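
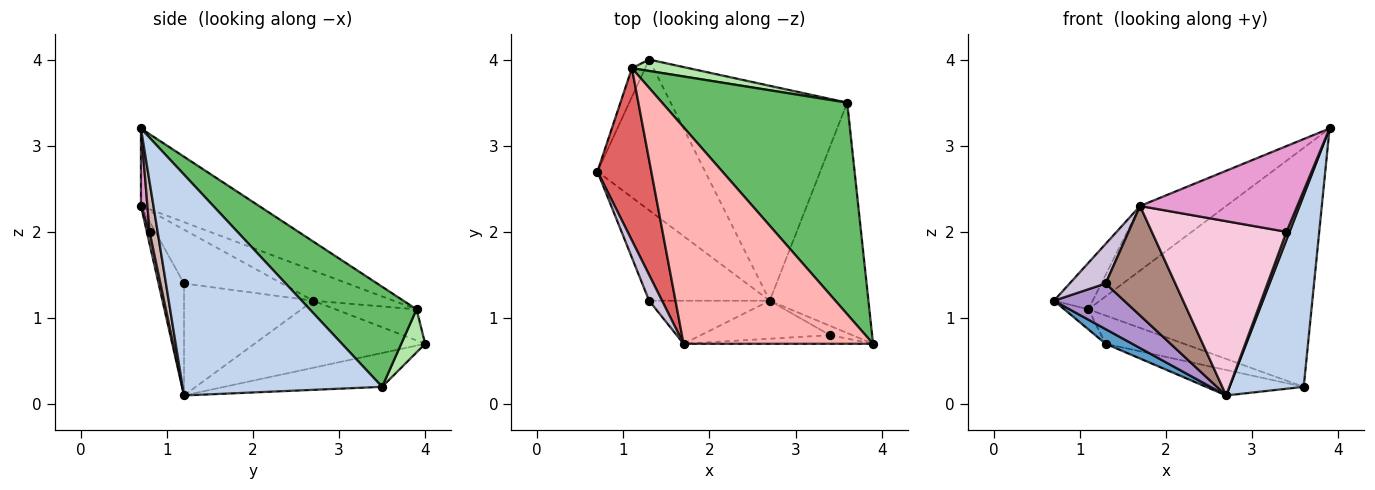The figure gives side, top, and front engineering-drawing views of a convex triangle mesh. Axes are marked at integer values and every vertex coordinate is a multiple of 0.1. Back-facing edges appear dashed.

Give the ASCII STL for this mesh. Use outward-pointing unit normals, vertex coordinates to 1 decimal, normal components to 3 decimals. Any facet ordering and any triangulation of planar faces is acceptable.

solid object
 facet normal -0.527 -0.082 -0.846
  outer loop
   vertex 2.7 1.2 0.1
   vertex 0.7 2.7 1.2
   vertex 1.3 4.0 0.7
  endloop
 endfacet
 facet normal 0.864 -0.321 -0.386
  outer loop
   vertex 3.6 3.5 0.2
   vertex 3.9 0.7 3.2
   vertex 2.7 1.2 0.1
  endloop
 endfacet
 facet normal -0.187 0.116 -0.976
  outer loop
   vertex 3.6 3.5 0.2
   vertex 2.7 1.2 0.1
   vertex 1.3 4.0 0.7
  endloop
 endfacet
 facet normal -0.887 0.264 -0.378
  outer loop
   vertex 1.1 3.9 1.1
   vertex 1.3 4.0 0.7
   vertex 0.7 2.7 1.2
  endloop
 endfacet
 facet normal 0.337 0.705 0.624
  outer loop
   vertex 1.1 3.9 1.1
   vertex 3.9 0.7 3.2
   vertex 3.6 3.5 0.2
  endloop
 endfacet
 facet normal 0.272 0.893 0.359
  outer loop
   vertex 1.1 3.9 1.1
   vertex 3.6 3.5 0.2
   vertex 1.3 4.0 0.7
  endloop
 endfacet
 facet normal -0.476 0.229 0.849
  outer loop
   vertex 1.7 0.7 2.3
   vertex 1.1 3.9 1.1
   vertex 0.7 2.7 1.2
  endloop
 endfacet
 facet normal -0.365 0.266 0.892
  outer loop
   vertex 1.7 0.7 2.3
   vertex 3.9 0.7 3.2
   vertex 1.1 3.9 1.1
  endloop
 endfacet
 facet normal -0.638 -0.347 -0.687
  outer loop
   vertex 1.3 1.2 1.4
   vertex 0.7 2.7 1.2
   vertex 2.7 1.2 0.1
  endloop
 endfacet
 facet normal -0.916 -0.337 0.220
  outer loop
   vertex 1.3 1.2 1.4
   vertex 1.7 0.7 2.3
   vertex 0.7 2.7 1.2
  endloop
 endfacet
 facet normal -0.322 -0.881 -0.347
  outer loop
   vertex 1.3 1.2 1.4
   vertex 2.7 1.2 0.1
   vertex 1.7 0.7 2.3
  endloop
 endfacet
 facet normal 0.862 -0.327 -0.387
  outer loop
   vertex 3.4 0.8 2.0
   vertex 2.7 1.2 0.1
   vertex 3.9 0.7 3.2
  endloop
 endfacet
 facet normal 0.041 -0.994 -0.100
  outer loop
   vertex 3.4 0.8 2.0
   vertex 3.9 0.7 3.2
   vertex 1.7 0.7 2.3
  endloop
 endfacet
 facet normal 0.020 -0.977 -0.213
  outer loop
   vertex 3.4 0.8 2.0
   vertex 1.7 0.7 2.3
   vertex 2.7 1.2 0.1
  endloop
 endfacet
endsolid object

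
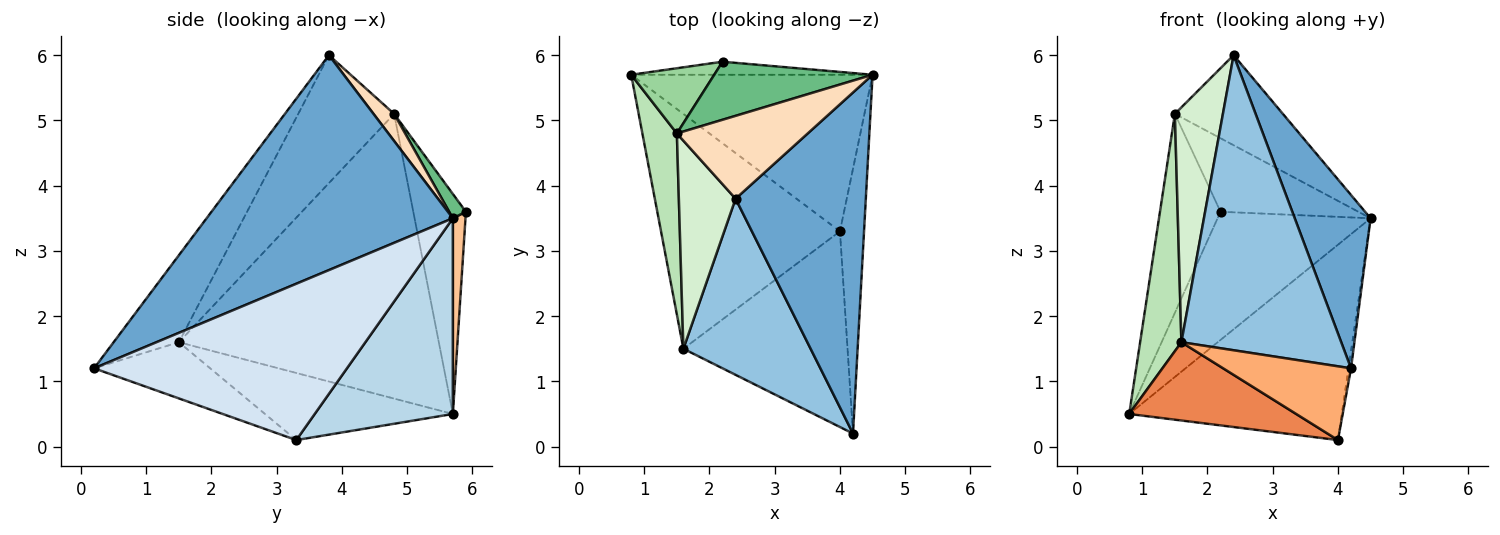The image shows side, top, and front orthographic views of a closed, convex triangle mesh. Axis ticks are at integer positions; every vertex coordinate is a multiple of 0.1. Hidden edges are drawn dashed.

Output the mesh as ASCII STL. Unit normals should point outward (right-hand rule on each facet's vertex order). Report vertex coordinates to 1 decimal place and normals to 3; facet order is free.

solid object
 facet normal 0.827 -0.255 0.501
  outer loop
   vertex 2.4 3.8 6.0
   vertex 4.2 0.2 1.2
   vertex 4.5 5.7 3.5
  endloop
 endfacet
 facet normal -0.331 -0.810 0.484
  outer loop
   vertex 1.6 1.5 1.6
   vertex 4.2 0.2 1.2
   vertex 2.4 3.8 6.0
  endloop
 endfacet
 facet normal 0.452 0.696 -0.558
  outer loop
   vertex 4.0 3.3 0.1
   vertex 0.8 5.7 0.5
   vertex 4.5 5.7 3.5
  endloop
 endfacet
 facet normal 0.988 0.010 -0.152
  outer loop
   vertex 4.0 3.3 0.1
   vertex 4.5 5.7 3.5
   vertex 4.2 0.2 1.2
  endloop
 endfacet
 facet normal -0.335 -0.298 -0.894
  outer loop
   vertex 4.0 3.3 0.1
   vertex 1.6 1.5 1.6
   vertex 0.8 5.7 0.5
  endloop
 endfacet
 facet normal -0.305 -0.336 -0.891
  outer loop
   vertex 4.0 3.3 0.1
   vertex 4.2 0.2 1.2
   vertex 1.6 1.5 1.6
  endloop
 endfacet
 facet normal 0.082 0.992 -0.101
  outer loop
   vertex 2.2 5.9 3.6
   vertex 4.5 5.7 3.5
   vertex 0.8 5.7 0.5
  endloop
 endfacet
 facet normal 0.139 0.729 0.671
  outer loop
   vertex 1.5 4.8 5.1
   vertex 2.4 3.8 6.0
   vertex 4.5 5.7 3.5
  endloop
 endfacet
 facet normal 0.095 0.781 0.617
  outer loop
   vertex 1.5 4.8 5.1
   vertex 4.5 5.7 3.5
   vertex 2.2 5.9 3.6
  endloop
 endfacet
 facet normal -0.637 0.733 0.240
  outer loop
   vertex 1.5 4.8 5.1
   vertex 2.2 5.9 3.6
   vertex 0.8 5.7 0.5
  endloop
 endfacet
 facet normal -0.981 -0.156 0.119
  outer loop
   vertex 1.5 4.8 5.1
   vertex 0.8 5.7 0.5
   vertex 1.6 1.5 1.6
  endloop
 endfacet
 facet normal -0.831 -0.416 0.369
  outer loop
   vertex 1.5 4.8 5.1
   vertex 1.6 1.5 1.6
   vertex 2.4 3.8 6.0
  endloop
 endfacet
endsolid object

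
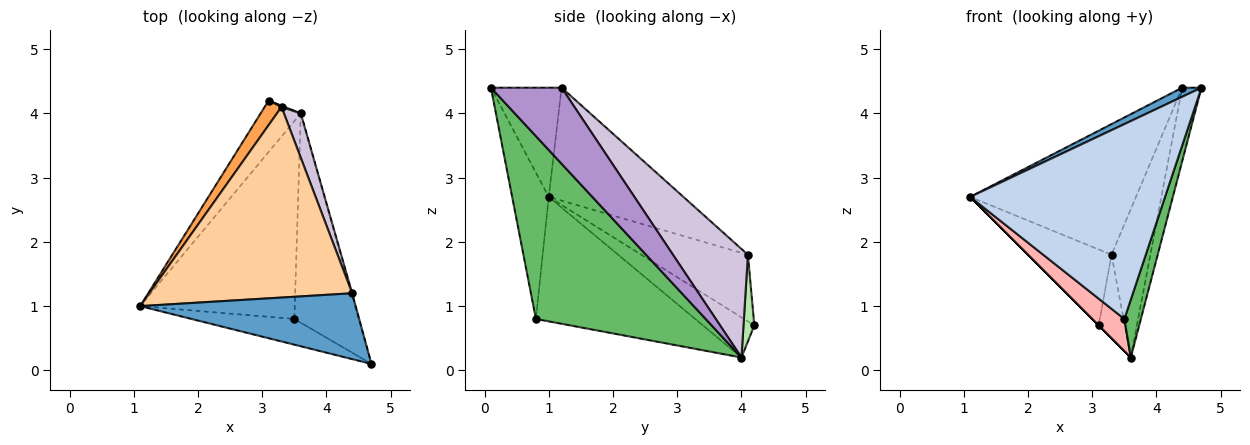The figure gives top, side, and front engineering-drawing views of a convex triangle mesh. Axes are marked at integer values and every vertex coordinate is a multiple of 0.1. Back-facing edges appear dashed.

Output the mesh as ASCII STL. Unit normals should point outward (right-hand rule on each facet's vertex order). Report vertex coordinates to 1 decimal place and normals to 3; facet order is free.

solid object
 facet normal -0.449 -0.122 0.885
  outer loop
   vertex 4.4 1.2 4.4
   vertex 1.1 1.0 2.7
   vertex 4.7 0.1 4.4
  endloop
 endfacet
 facet normal -0.183 -0.975 -0.129
  outer loop
   vertex 3.5 0.8 0.8
   vertex 4.7 0.1 4.4
   vertex 1.1 1.0 2.7
  endloop
 endfacet
 facet normal -0.772 0.605 0.195
  outer loop
   vertex 3.3 4.1 1.8
   vertex 3.1 4.2 0.7
   vertex 1.1 1.0 2.7
  endloop
 endfacet
 facet normal -0.417 0.514 0.750
  outer loop
   vertex 3.3 4.1 1.8
   vertex 1.1 1.0 2.7
   vertex 4.4 1.2 4.4
  endloop
 endfacet
 facet normal 0.939 -0.091 -0.331
  outer loop
   vertex 3.6 4.0 0.2
   vertex 4.7 0.1 4.4
   vertex 3.5 0.8 0.8
  endloop
 endfacet
 facet normal 0.384 0.923 0.014
  outer loop
   vertex 3.6 4.0 0.2
   vertex 3.1 4.2 0.7
   vertex 3.3 4.1 1.8
  endloop
 endfacet
 facet normal -0.707 0.000 -0.707
  outer loop
   vertex 3.6 4.0 0.2
   vertex 1.1 1.0 2.7
   vertex 3.1 4.2 0.7
  endloop
 endfacet
 facet normal -0.622 -0.125 -0.773
  outer loop
   vertex 3.6 4.0 0.2
   vertex 3.5 0.8 0.8
   vertex 1.1 1.0 2.7
  endloop
 endfacet
 facet normal 0.965 0.263 -0.008
  outer loop
   vertex 3.6 4.0 0.2
   vertex 4.4 1.2 4.4
   vertex 4.7 0.1 4.4
  endloop
 endfacet
 facet normal 0.880 0.456 0.136
  outer loop
   vertex 3.6 4.0 0.2
   vertex 3.3 4.1 1.8
   vertex 4.4 1.2 4.4
  endloop
 endfacet
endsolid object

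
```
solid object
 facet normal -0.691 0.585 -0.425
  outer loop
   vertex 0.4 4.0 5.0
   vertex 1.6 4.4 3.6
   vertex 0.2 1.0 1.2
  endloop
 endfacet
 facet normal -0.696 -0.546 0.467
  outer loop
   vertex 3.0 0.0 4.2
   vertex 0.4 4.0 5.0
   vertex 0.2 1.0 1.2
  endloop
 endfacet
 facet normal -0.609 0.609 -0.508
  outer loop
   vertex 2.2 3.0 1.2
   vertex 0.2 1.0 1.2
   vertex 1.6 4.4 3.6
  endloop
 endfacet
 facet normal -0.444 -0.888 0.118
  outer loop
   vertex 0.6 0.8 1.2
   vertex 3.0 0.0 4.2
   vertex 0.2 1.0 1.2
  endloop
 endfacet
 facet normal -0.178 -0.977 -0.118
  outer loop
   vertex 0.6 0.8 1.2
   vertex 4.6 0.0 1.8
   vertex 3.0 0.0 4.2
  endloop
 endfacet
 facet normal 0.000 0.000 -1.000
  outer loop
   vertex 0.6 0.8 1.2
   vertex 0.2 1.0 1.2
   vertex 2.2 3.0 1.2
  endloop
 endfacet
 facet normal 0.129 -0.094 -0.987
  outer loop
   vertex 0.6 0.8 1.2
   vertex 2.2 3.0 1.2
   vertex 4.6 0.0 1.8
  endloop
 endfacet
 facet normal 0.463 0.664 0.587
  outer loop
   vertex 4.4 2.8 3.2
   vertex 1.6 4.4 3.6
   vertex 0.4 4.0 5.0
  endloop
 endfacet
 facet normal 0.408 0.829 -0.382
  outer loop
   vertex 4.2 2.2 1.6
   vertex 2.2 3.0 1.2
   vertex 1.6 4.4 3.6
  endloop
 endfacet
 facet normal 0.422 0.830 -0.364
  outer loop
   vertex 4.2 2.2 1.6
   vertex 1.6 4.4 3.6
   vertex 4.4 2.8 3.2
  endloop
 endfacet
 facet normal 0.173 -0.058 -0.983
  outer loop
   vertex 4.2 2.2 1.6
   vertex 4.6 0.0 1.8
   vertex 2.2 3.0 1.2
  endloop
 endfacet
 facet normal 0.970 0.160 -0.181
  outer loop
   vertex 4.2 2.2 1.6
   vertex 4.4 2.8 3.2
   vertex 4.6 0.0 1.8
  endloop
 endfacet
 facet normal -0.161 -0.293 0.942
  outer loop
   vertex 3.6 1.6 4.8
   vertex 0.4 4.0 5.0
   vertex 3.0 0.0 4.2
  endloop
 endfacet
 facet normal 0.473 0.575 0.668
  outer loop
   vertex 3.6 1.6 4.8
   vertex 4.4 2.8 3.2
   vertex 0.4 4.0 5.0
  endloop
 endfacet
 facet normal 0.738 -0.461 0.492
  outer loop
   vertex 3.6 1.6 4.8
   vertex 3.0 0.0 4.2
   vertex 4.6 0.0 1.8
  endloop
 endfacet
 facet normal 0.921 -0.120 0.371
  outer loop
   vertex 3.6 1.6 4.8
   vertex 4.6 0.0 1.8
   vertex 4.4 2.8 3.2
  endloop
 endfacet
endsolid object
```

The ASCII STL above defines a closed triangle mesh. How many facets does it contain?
16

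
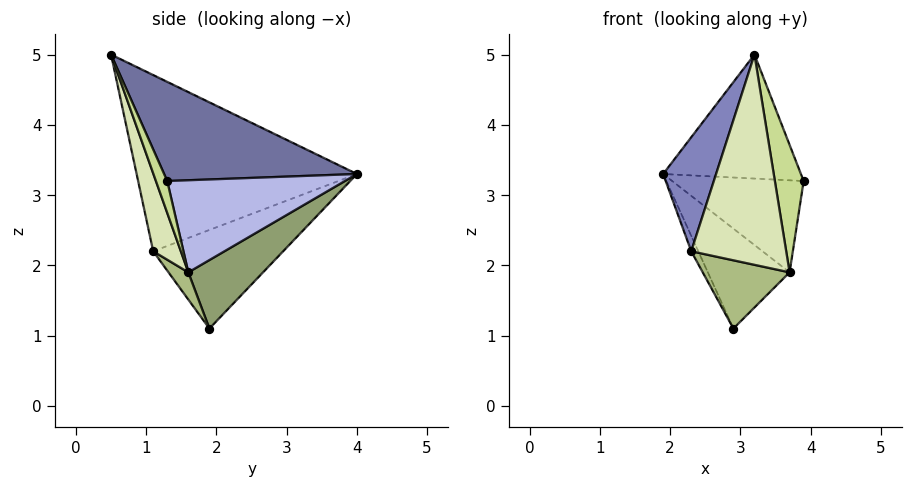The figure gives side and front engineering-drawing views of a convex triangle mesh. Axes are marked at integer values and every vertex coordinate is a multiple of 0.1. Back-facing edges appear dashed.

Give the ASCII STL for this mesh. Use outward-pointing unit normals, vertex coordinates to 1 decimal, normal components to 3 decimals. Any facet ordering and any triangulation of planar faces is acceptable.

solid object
 facet normal 0.705 0.504 0.498
  outer loop
   vertex 3.2 0.5 5.0
   vertex 3.9 1.3 3.2
   vertex 1.9 4.0 3.3
  endloop
 endfacet
 facet normal -0.940 -0.226 0.254
  outer loop
   vertex 2.3 1.1 2.2
   vertex 3.2 0.5 5.0
   vertex 1.9 4.0 3.3
  endloop
 endfacet
 facet normal -0.891 0.048 -0.451
  outer loop
   vertex 2.3 1.1 2.2
   vertex 1.9 4.0 3.3
   vertex 2.9 1.9 1.1
  endloop
 endfacet
 facet normal 0.804 0.595 0.014
  outer loop
   vertex 3.7 1.6 1.9
   vertex 1.9 4.0 3.3
   vertex 3.9 1.3 3.2
  endloop
 endfacet
 facet normal 0.627 0.686 -0.370
  outer loop
   vertex 3.7 1.6 1.9
   vertex 2.9 1.9 1.1
   vertex 1.9 4.0 3.3
  endloop
 endfacet
 facet normal 0.192 -0.841 -0.507
  outer loop
   vertex 3.7 1.6 1.9
   vertex 2.3 1.1 2.2
   vertex 2.9 1.9 1.1
  endloop
 endfacet
 facet normal 0.354 -0.898 -0.262
  outer loop
   vertex 3.7 1.6 1.9
   vertex 3.9 1.3 3.2
   vertex 3.2 0.5 5.0
  endloop
 endfacet
 facet normal 0.268 -0.921 -0.283
  outer loop
   vertex 3.7 1.6 1.9
   vertex 3.2 0.5 5.0
   vertex 2.3 1.1 2.2
  endloop
 endfacet
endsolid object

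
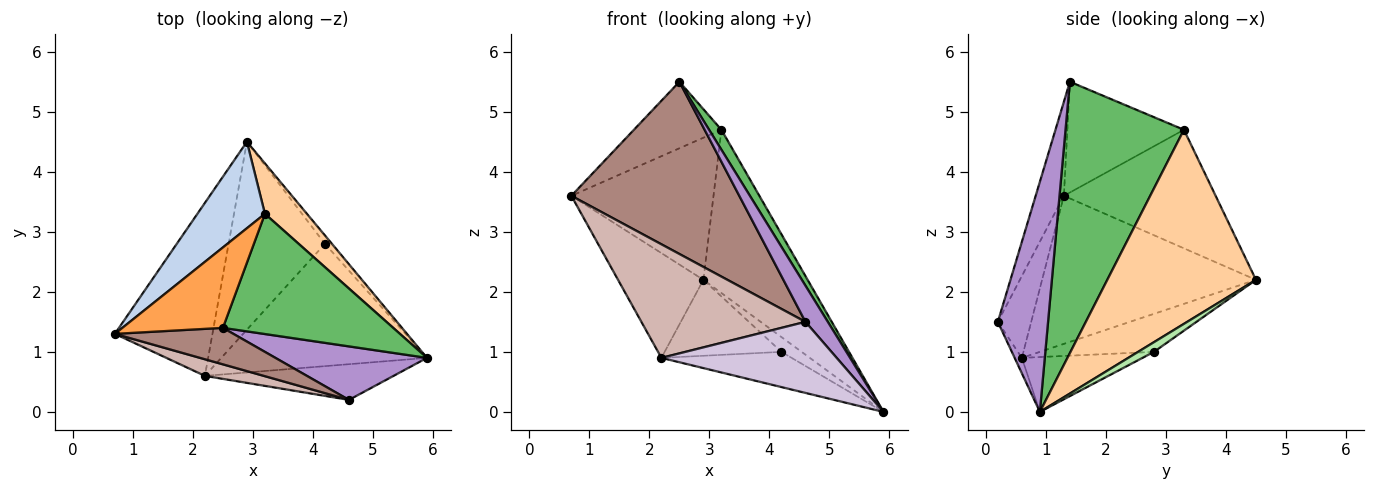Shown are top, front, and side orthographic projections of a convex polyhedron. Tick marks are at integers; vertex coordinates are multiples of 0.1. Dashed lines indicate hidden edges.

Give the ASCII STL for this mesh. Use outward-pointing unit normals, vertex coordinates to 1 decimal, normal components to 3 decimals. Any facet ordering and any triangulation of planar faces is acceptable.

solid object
 facet normal -0.792 0.316 -0.522
  outer loop
   vertex 2.2 0.6 0.9
   vertex 0.7 1.3 3.6
   vertex 2.9 4.5 2.2
  endloop
 endfacet
 facet normal -0.674 0.631 0.384
  outer loop
   vertex 3.2 3.3 4.7
   vertex 2.9 4.5 2.2
   vertex 0.7 1.3 3.6
  endloop
 endfacet
 facet normal -0.647 0.486 0.588
  outer loop
   vertex 3.2 3.3 4.7
   vertex 0.7 1.3 3.6
   vertex 2.5 1.4 5.5
  endloop
 endfacet
 facet normal 0.806 0.565 0.175
  outer loop
   vertex 3.2 3.3 4.7
   vertex 5.9 0.9 0.0
   vertex 2.9 4.5 2.2
  endloop
 endfacet
 facet normal 0.844 -0.088 0.530
  outer loop
   vertex 3.2 3.3 4.7
   vertex 2.5 1.4 5.5
   vertex 5.9 0.9 0.0
  endloop
 endfacet
 facet normal 0.563 0.719 -0.408
  outer loop
   vertex 4.2 2.8 1.0
   vertex 2.9 4.5 2.2
   vertex 5.9 0.9 0.0
  endloop
 endfacet
 facet normal -0.248 0.268 -0.931
  outer loop
   vertex 4.2 2.8 1.0
   vertex 5.9 0.9 0.0
   vertex 2.2 0.6 0.9
  endloop
 endfacet
 facet normal -0.344 0.352 -0.871
  outer loop
   vertex 4.2 2.8 1.0
   vertex 2.2 0.6 0.9
   vertex 2.9 4.5 2.2
  endloop
 endfacet
 facet normal 0.783 -0.349 0.516
  outer loop
   vertex 4.6 0.2 1.5
   vertex 5.9 0.9 0.0
   vertex 2.5 1.4 5.5
  endloop
 endfacet
 facet normal -0.037 -0.893 -0.449
  outer loop
   vertex 4.6 0.2 1.5
   vertex 2.2 0.6 0.9
   vertex 5.9 0.9 0.0
  endloop
 endfacet
 facet normal -0.162 -0.965 0.204
  outer loop
   vertex 4.6 0.2 1.5
   vertex 2.5 1.4 5.5
   vertex 0.7 1.3 3.6
  endloop
 endfacet
 facet normal -0.197 -0.970 0.142
  outer loop
   vertex 4.6 0.2 1.5
   vertex 0.7 1.3 3.6
   vertex 2.2 0.6 0.9
  endloop
 endfacet
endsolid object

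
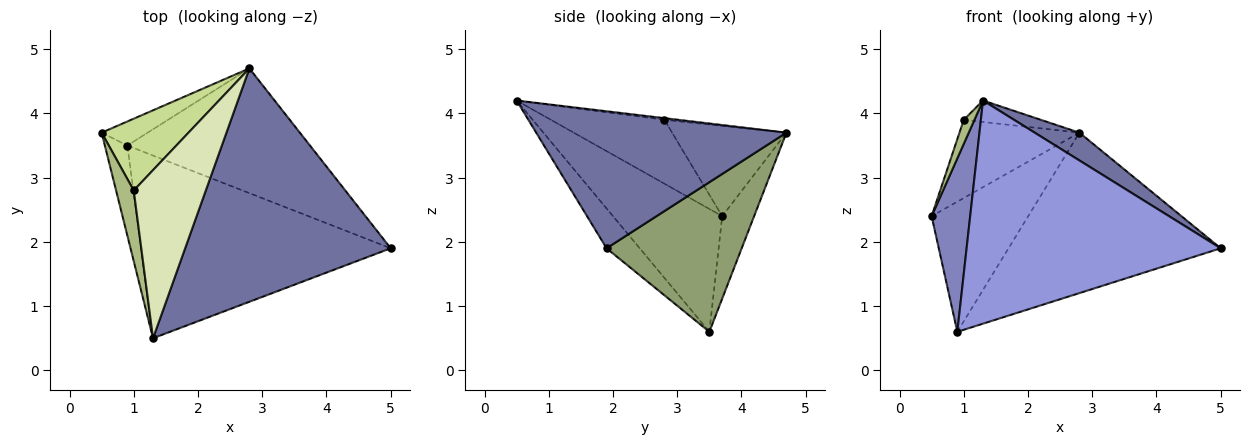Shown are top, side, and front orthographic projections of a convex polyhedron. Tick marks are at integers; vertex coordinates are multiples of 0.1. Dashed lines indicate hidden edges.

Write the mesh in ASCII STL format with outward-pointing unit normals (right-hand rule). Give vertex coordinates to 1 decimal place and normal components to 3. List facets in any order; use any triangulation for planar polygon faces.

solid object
 facet normal 0.552 -0.099 0.828
  outer loop
   vertex 2.8 4.7 3.7
   vertex 1.3 0.5 4.2
   vertex 5.0 1.9 1.9
  endloop
 endfacet
 facet normal -0.929 -0.328 -0.170
  outer loop
   vertex 0.9 3.5 0.6
   vertex 1.3 0.5 4.2
   vertex 0.5 3.7 2.4
  endloop
 endfacet
 facet normal -0.101 -0.770 -0.630
  outer loop
   vertex 0.9 3.5 0.6
   vertex 5.0 1.9 1.9
   vertex 1.3 0.5 4.2
  endloop
 endfacet
 facet normal -0.309 0.935 -0.173
  outer loop
   vertex 0.9 3.5 0.6
   vertex 0.5 3.7 2.4
   vertex 2.8 4.7 3.7
  endloop
 endfacet
 facet normal 0.449 0.705 -0.548
  outer loop
   vertex 0.9 3.5 0.6
   vertex 2.8 4.7 3.7
   vertex 5.0 1.9 1.9
  endloop
 endfacet
 facet normal -0.960 -0.091 0.266
  outer loop
   vertex 1.0 2.8 3.9
   vertex 0.5 3.7 2.4
   vertex 1.3 0.5 4.2
  endloop
 endfacet
 facet normal -0.575 0.603 0.553
  outer loop
   vertex 1.0 2.8 3.9
   vertex 2.8 4.7 3.7
   vertex 0.5 3.7 2.4
  endloop
 endfacet
 facet normal -0.023 0.126 0.992
  outer loop
   vertex 1.0 2.8 3.9
   vertex 1.3 0.5 4.2
   vertex 2.8 4.7 3.7
  endloop
 endfacet
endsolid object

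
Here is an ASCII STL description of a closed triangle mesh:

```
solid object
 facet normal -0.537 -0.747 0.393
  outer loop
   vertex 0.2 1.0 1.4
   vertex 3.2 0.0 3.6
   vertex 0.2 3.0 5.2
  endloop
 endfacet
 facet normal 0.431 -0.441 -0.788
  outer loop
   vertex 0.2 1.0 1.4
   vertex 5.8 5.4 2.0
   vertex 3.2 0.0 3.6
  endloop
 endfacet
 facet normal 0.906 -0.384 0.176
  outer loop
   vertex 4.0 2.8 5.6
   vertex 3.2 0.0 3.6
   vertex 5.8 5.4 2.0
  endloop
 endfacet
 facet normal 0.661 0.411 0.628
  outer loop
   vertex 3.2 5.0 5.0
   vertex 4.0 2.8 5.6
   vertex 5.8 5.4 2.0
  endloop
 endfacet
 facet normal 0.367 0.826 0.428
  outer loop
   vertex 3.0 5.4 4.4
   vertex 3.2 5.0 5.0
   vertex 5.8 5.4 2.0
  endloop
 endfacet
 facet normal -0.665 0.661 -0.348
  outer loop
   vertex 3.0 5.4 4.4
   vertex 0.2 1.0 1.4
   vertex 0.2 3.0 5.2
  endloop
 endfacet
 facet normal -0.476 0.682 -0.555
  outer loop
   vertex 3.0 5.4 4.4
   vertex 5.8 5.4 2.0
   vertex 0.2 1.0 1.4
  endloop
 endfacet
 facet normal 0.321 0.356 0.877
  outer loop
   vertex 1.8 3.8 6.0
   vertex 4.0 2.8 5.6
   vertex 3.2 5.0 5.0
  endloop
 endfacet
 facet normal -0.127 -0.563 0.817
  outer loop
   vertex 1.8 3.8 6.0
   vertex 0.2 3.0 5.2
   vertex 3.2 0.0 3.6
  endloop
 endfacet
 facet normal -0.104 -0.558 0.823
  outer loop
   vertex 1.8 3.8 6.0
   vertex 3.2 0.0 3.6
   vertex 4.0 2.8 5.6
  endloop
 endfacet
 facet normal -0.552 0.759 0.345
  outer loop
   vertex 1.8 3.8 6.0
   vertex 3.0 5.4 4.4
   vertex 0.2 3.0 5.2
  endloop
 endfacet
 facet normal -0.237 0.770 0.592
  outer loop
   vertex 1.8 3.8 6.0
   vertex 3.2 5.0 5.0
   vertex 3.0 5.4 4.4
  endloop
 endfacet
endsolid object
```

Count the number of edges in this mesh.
18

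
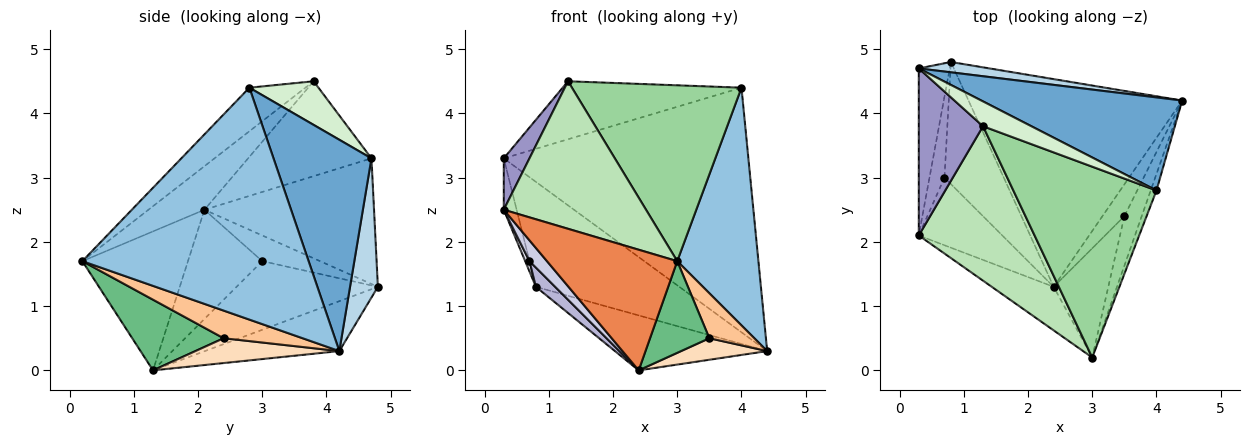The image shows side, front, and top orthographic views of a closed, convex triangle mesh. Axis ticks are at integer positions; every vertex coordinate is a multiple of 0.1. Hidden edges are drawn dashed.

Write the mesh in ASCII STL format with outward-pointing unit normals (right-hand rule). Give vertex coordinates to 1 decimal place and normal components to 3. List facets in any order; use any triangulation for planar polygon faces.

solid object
 facet normal 0.350 0.875 0.333
  outer loop
   vertex 4.0 2.8 4.4
   vertex 4.4 4.2 0.3
   vertex 0.3 4.7 3.3
  endloop
 endfacet
 facet normal 0.941 -0.338 -0.023
  outer loop
   vertex 4.0 2.8 4.4
   vertex 3.0 0.2 1.7
   vertex 4.4 4.2 0.3
  endloop
 endfacet
 facet normal 0.190 0.977 0.096
  outer loop
   vertex 0.8 4.8 1.3
   vertex 0.3 4.7 3.3
   vertex 4.4 4.2 0.3
  endloop
 endfacet
 facet normal -0.220 0.250 -0.943
  outer loop
   vertex 0.8 4.8 1.3
   vertex 4.4 4.2 0.3
   vertex 2.4 1.3 0.0
  endloop
 endfacet
 facet normal -0.606 -0.748 -0.270
  outer loop
   vertex 0.3 2.1 2.5
   vertex 2.4 1.3 0.0
   vertex 3.0 0.2 1.7
  endloop
 endfacet
 facet normal -0.968 0.073 -0.238
  outer loop
   vertex 0.3 2.1 2.5
   vertex 0.3 4.7 3.3
   vertex 0.8 4.8 1.3
  endloop
 endfacet
 facet normal 0.763 -0.435 -0.479
  outer loop
   vertex 3.5 2.4 0.5
   vertex 4.4 4.2 0.3
   vertex 3.0 0.2 1.7
  endloop
 endfacet
 facet normal 0.684 -0.409 -0.604
  outer loop
   vertex 3.5 2.4 0.5
   vertex 2.4 1.3 0.0
   vertex 4.4 4.2 0.3
  endloop
 endfacet
 facet normal 0.704 -0.457 -0.544
  outer loop
   vertex 3.5 2.4 0.5
   vertex 3.0 0.2 1.7
   vertex 2.4 1.3 0.0
  endloop
 endfacet
 facet normal -0.218 -0.661 0.718
  outer loop
   vertex 1.3 3.8 4.5
   vertex 3.0 0.2 1.7
   vertex 4.0 2.8 4.4
  endloop
 endfacet
 facet normal -0.262 -0.667 0.698
  outer loop
   vertex 1.3 3.8 4.5
   vertex 0.3 2.1 2.5
   vertex 3.0 0.2 1.7
  endloop
 endfacet
 facet normal 0.335 0.866 0.371
  outer loop
   vertex 1.3 3.8 4.5
   vertex 4.0 2.8 4.4
   vertex 0.3 4.7 3.3
  endloop
 endfacet
 facet normal -0.816 -0.170 0.552
  outer loop
   vertex 1.3 3.8 4.5
   vertex 0.3 4.7 3.3
   vertex 0.3 2.1 2.5
  endloop
 endfacet
 facet normal -0.753 -0.103 -0.650
  outer loop
   vertex 0.7 3.0 1.7
   vertex 0.8 4.8 1.3
   vertex 2.4 1.3 0.0
  endloop
 endfacet
 facet normal -0.781 -0.184 -0.597
  outer loop
   vertex 0.7 3.0 1.7
   vertex 2.4 1.3 0.0
   vertex 0.3 2.1 2.5
  endloop
 endfacet
 facet normal -0.862 -0.064 -0.503
  outer loop
   vertex 0.7 3.0 1.7
   vertex 0.3 2.1 2.5
   vertex 0.8 4.8 1.3
  endloop
 endfacet
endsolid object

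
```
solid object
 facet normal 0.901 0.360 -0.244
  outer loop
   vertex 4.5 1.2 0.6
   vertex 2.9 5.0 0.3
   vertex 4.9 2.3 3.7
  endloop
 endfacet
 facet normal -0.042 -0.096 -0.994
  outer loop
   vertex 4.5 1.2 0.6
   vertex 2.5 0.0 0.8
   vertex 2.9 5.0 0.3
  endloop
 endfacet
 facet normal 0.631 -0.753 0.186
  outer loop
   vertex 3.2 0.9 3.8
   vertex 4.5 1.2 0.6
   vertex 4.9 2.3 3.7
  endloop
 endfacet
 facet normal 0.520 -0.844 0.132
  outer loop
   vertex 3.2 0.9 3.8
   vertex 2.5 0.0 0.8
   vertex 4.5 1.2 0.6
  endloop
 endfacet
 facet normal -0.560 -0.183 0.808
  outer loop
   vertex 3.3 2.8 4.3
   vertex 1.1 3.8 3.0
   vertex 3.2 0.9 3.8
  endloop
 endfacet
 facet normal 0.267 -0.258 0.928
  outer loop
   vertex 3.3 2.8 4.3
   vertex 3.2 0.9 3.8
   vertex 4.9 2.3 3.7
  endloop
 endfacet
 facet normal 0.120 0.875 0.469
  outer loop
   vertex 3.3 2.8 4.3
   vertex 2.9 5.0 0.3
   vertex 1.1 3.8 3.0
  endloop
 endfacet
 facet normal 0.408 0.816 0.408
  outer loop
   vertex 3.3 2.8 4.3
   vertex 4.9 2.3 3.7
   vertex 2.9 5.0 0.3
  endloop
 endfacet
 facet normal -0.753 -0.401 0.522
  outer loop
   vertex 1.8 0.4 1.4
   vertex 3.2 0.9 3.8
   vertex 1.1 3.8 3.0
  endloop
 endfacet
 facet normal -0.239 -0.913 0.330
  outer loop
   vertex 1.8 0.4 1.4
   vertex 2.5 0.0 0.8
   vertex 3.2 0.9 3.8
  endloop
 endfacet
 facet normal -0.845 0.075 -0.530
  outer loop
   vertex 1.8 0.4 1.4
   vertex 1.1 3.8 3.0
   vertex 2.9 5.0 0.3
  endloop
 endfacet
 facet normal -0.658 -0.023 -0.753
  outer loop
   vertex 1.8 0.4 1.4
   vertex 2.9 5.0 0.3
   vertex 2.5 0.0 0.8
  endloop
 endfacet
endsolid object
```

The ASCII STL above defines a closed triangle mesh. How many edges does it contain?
18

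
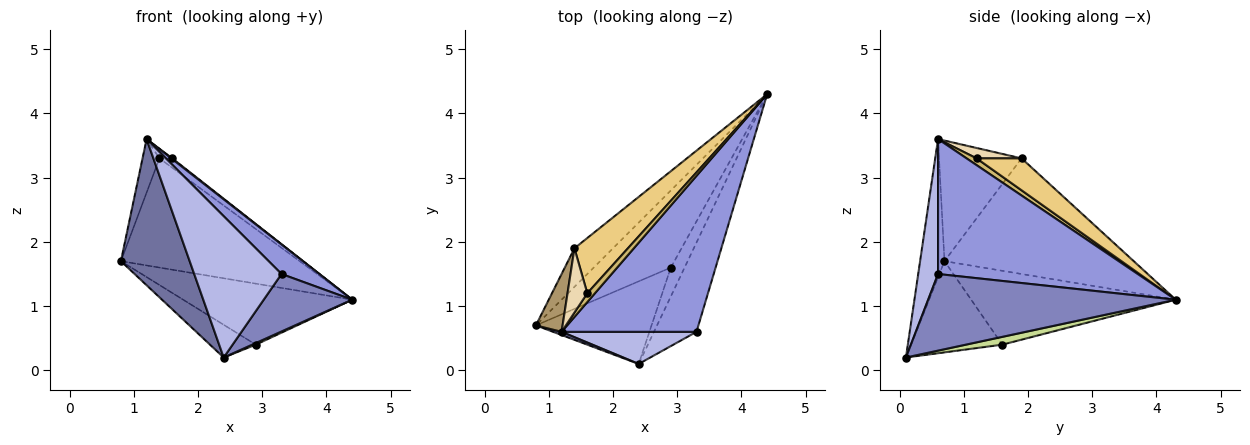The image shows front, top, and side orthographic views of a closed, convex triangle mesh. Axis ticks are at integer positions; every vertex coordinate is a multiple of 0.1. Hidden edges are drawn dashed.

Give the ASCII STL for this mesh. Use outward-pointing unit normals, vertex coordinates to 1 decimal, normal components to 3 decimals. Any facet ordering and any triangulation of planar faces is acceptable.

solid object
 facet normal -0.334 -0.942 0.021
  outer loop
   vertex 1.2 0.6 3.6
   vertex 0.8 0.7 1.7
   vertex 2.4 0.1 0.2
  endloop
 endfacet
 facet normal 0.835 -0.298 -0.463
  outer loop
   vertex 3.3 0.6 1.5
   vertex 2.4 0.1 0.2
   vertex 4.4 4.3 1.1
  endloop
 endfacet
 facet normal 0.701 -0.133 0.701
  outer loop
   vertex 3.3 0.6 1.5
   vertex 4.4 4.3 1.1
   vertex 1.2 0.6 3.6
  endloop
 endfacet
 facet normal 0.216 -0.952 0.216
  outer loop
   vertex 3.3 0.6 1.5
   vertex 1.2 0.6 3.6
   vertex 2.4 0.1 0.2
  endloop
 endfacet
 facet normal -0.601 0.496 -0.627
  outer loop
   vertex 2.9 1.6 0.4
   vertex 0.8 0.7 1.7
   vertex 4.4 4.3 1.1
  endloop
 endfacet
 facet normal -0.591 0.297 -0.750
  outer loop
   vertex 2.9 1.6 0.4
   vertex 2.4 0.1 0.2
   vertex 0.8 0.7 1.7
  endloop
 endfacet
 facet normal 0.492 -0.048 -0.869
  outer loop
   vertex 2.9 1.6 0.4
   vertex 4.4 4.3 1.1
   vertex 2.4 0.1 0.2
  endloop
 endfacet
 facet normal -0.707 0.667 -0.236
  outer loop
   vertex 1.4 1.9 3.3
   vertex 4.4 4.3 1.1
   vertex 0.8 0.7 1.7
  endloop
 endfacet
 facet normal -0.957 0.196 0.212
  outer loop
   vertex 1.4 1.9 3.3
   vertex 0.8 0.7 1.7
   vertex 1.2 0.6 3.6
  endloop
 endfacet
 facet normal 0.662 -0.068 0.747
  outer loop
   vertex 1.6 1.2 3.3
   vertex 1.2 0.6 3.6
   vertex 4.4 4.3 1.1
  endloop
 endfacet
 facet normal 0.507 0.145 0.850
  outer loop
   vertex 1.6 1.2 3.3
   vertex 4.4 4.3 1.1
   vertex 1.4 1.9 3.3
  endloop
 endfacet
 facet normal 0.461 0.132 0.878
  outer loop
   vertex 1.6 1.2 3.3
   vertex 1.4 1.9 3.3
   vertex 1.2 0.6 3.6
  endloop
 endfacet
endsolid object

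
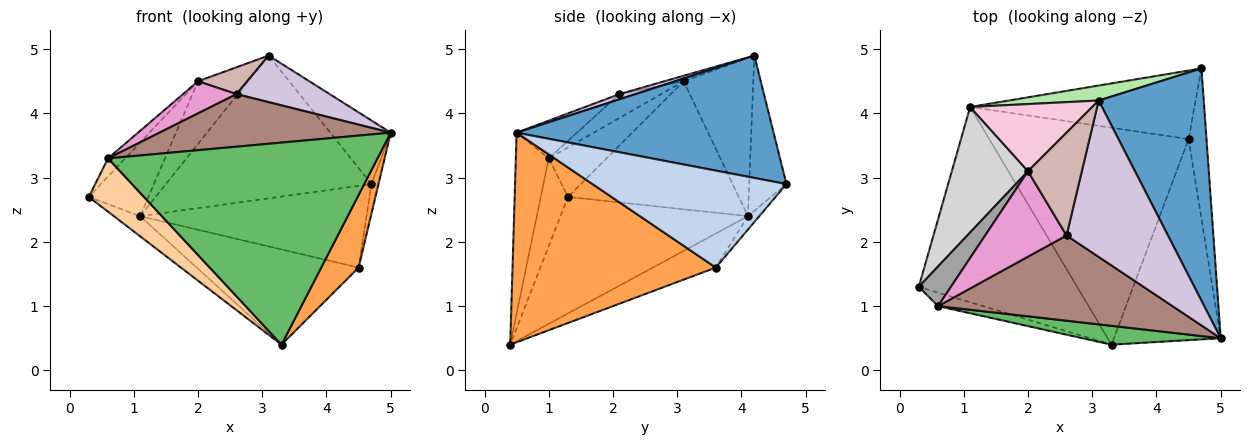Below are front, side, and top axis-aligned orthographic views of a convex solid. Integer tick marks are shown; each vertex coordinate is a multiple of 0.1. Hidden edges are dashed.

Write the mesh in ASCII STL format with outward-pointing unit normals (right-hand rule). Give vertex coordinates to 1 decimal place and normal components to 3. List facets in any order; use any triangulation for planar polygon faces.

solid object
 facet normal 0.747 0.176 0.641
  outer loop
   vertex 3.1 4.2 4.9
   vertex 5.0 0.5 3.7
   vertex 4.7 4.7 2.9
  endloop
 endfacet
 facet normal 0.983 0.036 -0.181
  outer loop
   vertex 4.5 3.6 1.6
   vertex 4.7 4.7 2.9
   vertex 5.0 0.5 3.7
  endloop
 endfacet
 facet normal 0.879 -0.162 -0.448
  outer loop
   vertex 4.5 3.6 1.6
   vertex 5.0 0.5 3.7
   vertex 3.3 0.4 0.4
  endloop
 endfacet
 facet normal -0.432 -0.874 -0.221
  outer loop
   vertex 0.6 1.0 3.3
   vertex 0.3 1.3 2.7
   vertex 3.3 0.4 0.4
  endloop
 endfacet
 facet normal -0.121 -0.988 0.092
  outer loop
   vertex 0.6 1.0 3.3
   vertex 3.3 0.4 0.4
   vertex 5.0 0.5 3.7
  endloop
 endfacet
 facet normal -0.177 0.979 0.103
  outer loop
   vertex 1.1 4.1 2.4
   vertex 3.1 4.2 4.9
   vertex 4.7 4.7 2.9
  endloop
 endfacet
 facet normal -0.038 0.766 -0.642
  outer loop
   vertex 1.1 4.1 2.4
   vertex 4.7 4.7 2.9
   vertex 4.5 3.6 1.6
  endloop
 endfacet
 facet normal -0.591 0.083 -0.803
  outer loop
   vertex 1.1 4.1 2.4
   vertex 3.3 0.4 0.4
   vertex 0.3 1.3 2.7
  endloop
 endfacet
 facet normal -0.154 0.397 -0.905
  outer loop
   vertex 1.1 4.1 2.4
   vertex 4.5 3.6 1.6
   vertex 3.3 0.4 0.4
  endloop
 endfacet
 facet normal 0.049 -0.285 0.957
  outer loop
   vertex 2.6 2.1 4.3
   vertex 5.0 0.5 3.7
   vertex 3.1 4.2 4.9
  endloop
 endfacet
 facet normal -0.136 -0.520 0.843
  outer loop
   vertex 2.6 2.1 4.3
   vertex 0.6 1.0 3.3
   vertex 5.0 0.5 3.7
  endloop
 endfacet
 facet normal -0.098 -0.252 0.963
  outer loop
   vertex 2.0 3.1 4.5
   vertex 2.6 2.1 4.3
   vertex 3.1 4.2 4.9
  endloop
 endfacet
 facet normal -0.265 -0.339 0.903
  outer loop
   vertex 2.0 3.1 4.5
   vertex 0.6 1.0 3.3
   vertex 2.6 2.1 4.3
  endloop
 endfacet
 facet normal -0.688 0.495 0.531
  outer loop
   vertex 2.0 3.1 4.5
   vertex 3.1 4.2 4.9
   vertex 1.1 4.1 2.4
  endloop
 endfacet
 facet normal -0.814 0.241 0.528
  outer loop
   vertex 2.0 3.1 4.5
   vertex 0.3 1.3 2.7
   vertex 0.6 1.0 3.3
  endloop
 endfacet
 facet normal -0.823 0.288 0.490
  outer loop
   vertex 2.0 3.1 4.5
   vertex 1.1 4.1 2.4
   vertex 0.3 1.3 2.7
  endloop
 endfacet
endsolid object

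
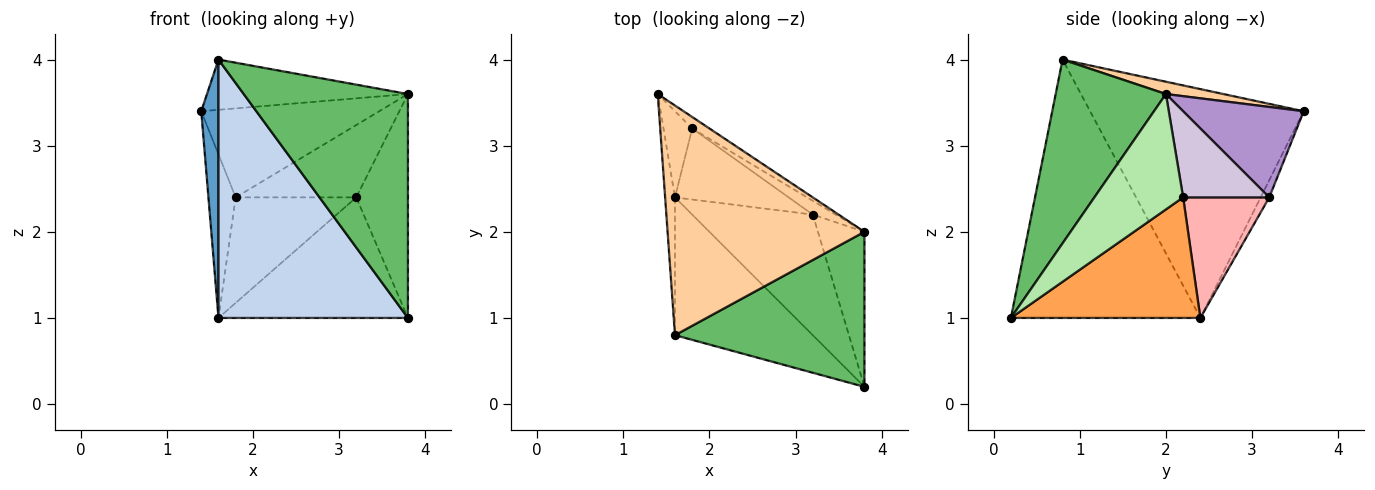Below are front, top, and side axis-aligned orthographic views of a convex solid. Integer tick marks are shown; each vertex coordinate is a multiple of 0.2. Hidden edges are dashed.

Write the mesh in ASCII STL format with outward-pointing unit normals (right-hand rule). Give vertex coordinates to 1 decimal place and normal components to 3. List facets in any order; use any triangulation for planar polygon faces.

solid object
 facet normal -0.996 -0.080 -0.043
  outer loop
   vertex 1.6 2.4 1.0
   vertex 1.6 0.8 4.0
   vertex 1.4 3.6 3.4
  endloop
 endfacet
 facet normal -0.662 -0.662 -0.353
  outer loop
   vertex 1.6 2.4 1.0
   vertex 3.8 0.2 1.0
   vertex 1.6 0.8 4.0
  endloop
 endfacet
 facet normal 0.577 0.577 -0.577
  outer loop
   vertex 1.6 2.4 1.0
   vertex 3.2 2.2 2.4
   vertex 3.8 0.2 1.0
  endloop
 endfacet
 facet normal 0.061 0.213 0.975
  outer loop
   vertex 3.8 2.0 3.6
   vertex 1.4 3.6 3.4
   vertex 1.6 0.8 4.0
  endloop
 endfacet
 facet normal 0.483 -0.720 0.498
  outer loop
   vertex 3.8 2.0 3.6
   vertex 1.6 0.8 4.0
   vertex 3.8 0.2 1.0
  endloop
 endfacet
 facet normal 0.816 0.475 -0.329
  outer loop
   vertex 3.8 2.0 3.6
   vertex 3.8 0.2 1.0
   vertex 3.2 2.2 2.4
  endloop
 endfacet
 facet normal -0.269 0.852 -0.449
  outer loop
   vertex 1.8 3.2 2.4
   vertex 1.6 2.4 1.0
   vertex 1.4 3.6 3.4
  endloop
 endfacet
 facet normal 0.510 0.714 -0.481
  outer loop
   vertex 1.8 3.2 2.4
   vertex 3.2 2.2 2.4
   vertex 1.6 2.4 1.0
  endloop
 endfacet
 facet normal 0.558 0.823 -0.106
  outer loop
   vertex 1.8 3.2 2.4
   vertex 1.4 3.6 3.4
   vertex 3.8 2.0 3.6
  endloop
 endfacet
 facet normal 0.574 0.804 -0.153
  outer loop
   vertex 1.8 3.2 2.4
   vertex 3.8 2.0 3.6
   vertex 3.2 2.2 2.4
  endloop
 endfacet
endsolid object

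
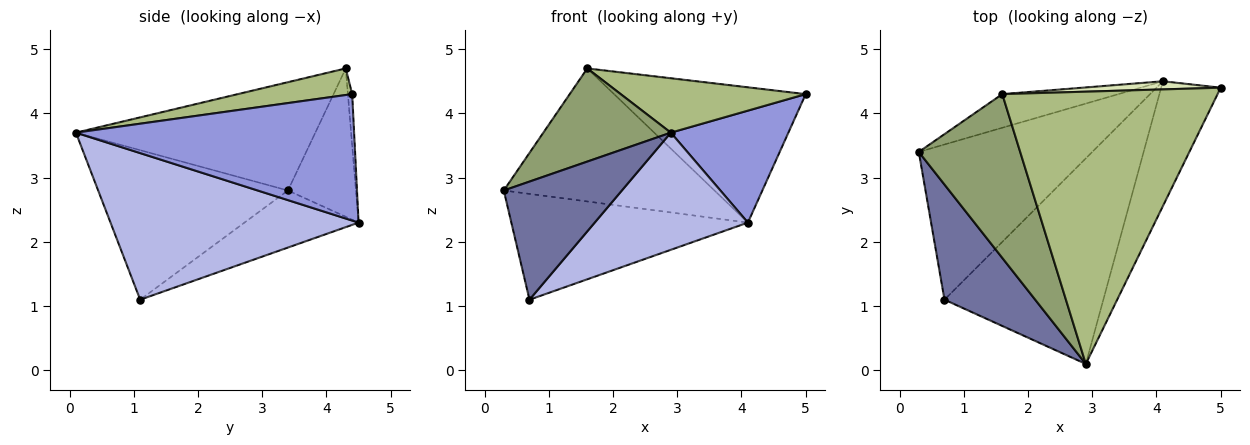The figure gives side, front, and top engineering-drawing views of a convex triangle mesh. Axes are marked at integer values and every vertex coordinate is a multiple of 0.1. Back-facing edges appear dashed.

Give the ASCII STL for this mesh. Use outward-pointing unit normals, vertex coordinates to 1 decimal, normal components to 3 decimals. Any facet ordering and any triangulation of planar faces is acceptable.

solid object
 facet normal -0.755 -0.470 0.458
  outer loop
   vertex 0.7 1.1 1.1
   vertex 2.9 0.1 3.7
   vertex 0.3 3.4 2.8
  endloop
 endfacet
 facet normal -0.262 0.544 -0.797
  outer loop
   vertex 4.1 4.5 2.3
   vertex 0.7 1.1 1.1
   vertex 0.3 3.4 2.8
  endloop
 endfacet
 facet normal 0.845 -0.357 -0.398
  outer loop
   vertex 4.1 4.5 2.3
   vertex 5.0 4.4 4.3
   vertex 2.9 0.1 3.7
  endloop
 endfacet
 facet normal 0.626 -0.386 -0.678
  outer loop
   vertex 4.1 4.5 2.3
   vertex 2.9 0.1 3.7
   vertex 0.7 1.1 1.1
  endloop
 endfacet
 facet normal -0.680 -0.362 0.637
  outer loop
   vertex 1.6 4.3 4.7
   vertex 0.3 3.4 2.8
   vertex 2.9 0.1 3.7
  endloop
 endfacet
 facet normal 0.120 -0.195 0.973
  outer loop
   vertex 1.6 4.3 4.7
   vertex 2.9 0.1 3.7
   vertex 5.0 4.4 4.3
  endloop
 endfacet
 facet normal -0.299 0.925 -0.234
  outer loop
   vertex 1.6 4.3 4.7
   vertex 4.1 4.5 2.3
   vertex 0.3 3.4 2.8
  endloop
 endfacet
 facet normal -0.022 0.998 0.060
  outer loop
   vertex 1.6 4.3 4.7
   vertex 5.0 4.4 4.3
   vertex 4.1 4.5 2.3
  endloop
 endfacet
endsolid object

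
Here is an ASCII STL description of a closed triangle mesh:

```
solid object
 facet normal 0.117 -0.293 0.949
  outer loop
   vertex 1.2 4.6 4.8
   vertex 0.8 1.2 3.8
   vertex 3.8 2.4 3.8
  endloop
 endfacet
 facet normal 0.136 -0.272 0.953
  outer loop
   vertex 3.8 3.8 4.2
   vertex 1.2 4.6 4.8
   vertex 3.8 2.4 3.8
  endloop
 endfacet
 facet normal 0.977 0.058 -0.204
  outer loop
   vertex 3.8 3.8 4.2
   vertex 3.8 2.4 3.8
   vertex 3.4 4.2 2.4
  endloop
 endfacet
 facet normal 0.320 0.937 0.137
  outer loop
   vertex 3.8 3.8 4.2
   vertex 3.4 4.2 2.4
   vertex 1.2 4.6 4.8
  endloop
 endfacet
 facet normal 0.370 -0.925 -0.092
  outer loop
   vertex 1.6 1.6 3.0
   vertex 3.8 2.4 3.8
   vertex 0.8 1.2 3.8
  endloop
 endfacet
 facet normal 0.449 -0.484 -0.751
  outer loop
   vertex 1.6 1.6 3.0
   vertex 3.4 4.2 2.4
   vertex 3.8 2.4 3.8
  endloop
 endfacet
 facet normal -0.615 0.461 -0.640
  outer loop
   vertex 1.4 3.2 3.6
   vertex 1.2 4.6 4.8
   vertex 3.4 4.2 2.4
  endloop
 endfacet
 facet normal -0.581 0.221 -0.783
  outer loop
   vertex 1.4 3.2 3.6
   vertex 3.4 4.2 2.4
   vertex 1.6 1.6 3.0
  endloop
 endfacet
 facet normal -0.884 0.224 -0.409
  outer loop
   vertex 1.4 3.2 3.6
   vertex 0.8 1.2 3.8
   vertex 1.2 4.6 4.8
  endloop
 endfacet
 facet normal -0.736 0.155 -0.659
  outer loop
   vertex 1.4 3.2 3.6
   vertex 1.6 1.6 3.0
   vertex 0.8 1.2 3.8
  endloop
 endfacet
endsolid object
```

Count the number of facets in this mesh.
10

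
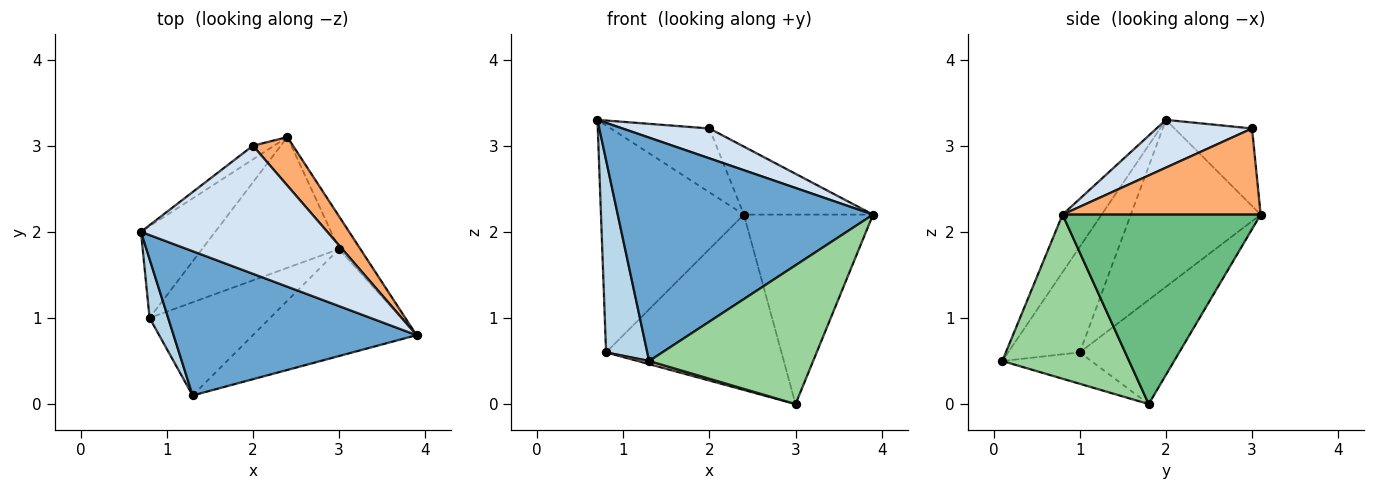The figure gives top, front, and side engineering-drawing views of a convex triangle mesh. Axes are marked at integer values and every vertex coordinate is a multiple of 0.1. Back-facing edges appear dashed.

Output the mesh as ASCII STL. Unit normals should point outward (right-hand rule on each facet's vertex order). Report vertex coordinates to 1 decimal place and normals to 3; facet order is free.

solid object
 facet normal -0.127 -0.833 0.538
  outer loop
   vertex 1.3 0.1 0.5
   vertex 3.9 0.8 2.2
   vertex 0.7 2.0 3.3
  endloop
 endfacet
 facet normal -0.644 0.709 -0.287
  outer loop
   vertex 0.8 1.0 0.6
   vertex 0.7 2.0 3.3
   vertex 2.4 3.1 2.2
  endloop
 endfacet
 facet normal -0.857 -0.493 0.151
  outer loop
   vertex 0.8 1.0 0.6
   vertex 1.3 0.1 0.5
   vertex 0.7 2.0 3.3
  endloop
 endfacet
 facet normal 0.242 -0.220 0.945
  outer loop
   vertex 2.0 3.0 3.2
   vertex 0.7 2.0 3.3
   vertex 3.9 0.8 2.2
  endloop
 endfacet
 facet normal -0.609 0.775 -0.166
  outer loop
   vertex 2.0 3.0 3.2
   vertex 2.4 3.1 2.2
   vertex 0.7 2.0 3.3
  endloop
 endfacet
 facet normal 0.780 0.509 0.363
  outer loop
   vertex 2.0 3.0 3.2
   vertex 3.9 0.8 2.2
   vertex 2.4 3.1 2.2
  endloop
 endfacet
 facet normal -0.414 0.730 -0.544
  outer loop
   vertex 3.0 1.8 0.0
   vertex 0.8 1.0 0.6
   vertex 2.4 3.1 2.2
  endloop
 endfacet
 facet normal -0.252 -0.033 -0.967
  outer loop
   vertex 3.0 1.8 0.0
   vertex 1.3 0.1 0.5
   vertex 0.8 1.0 0.6
  endloop
 endfacet
 facet normal 0.834 0.544 -0.094
  outer loop
   vertex 3.0 1.8 0.0
   vertex 2.4 3.1 2.2
   vertex 3.9 0.8 2.2
  endloop
 endfacet
 facet normal 0.522 -0.675 -0.521
  outer loop
   vertex 3.0 1.8 0.0
   vertex 3.9 0.8 2.2
   vertex 1.3 0.1 0.5
  endloop
 endfacet
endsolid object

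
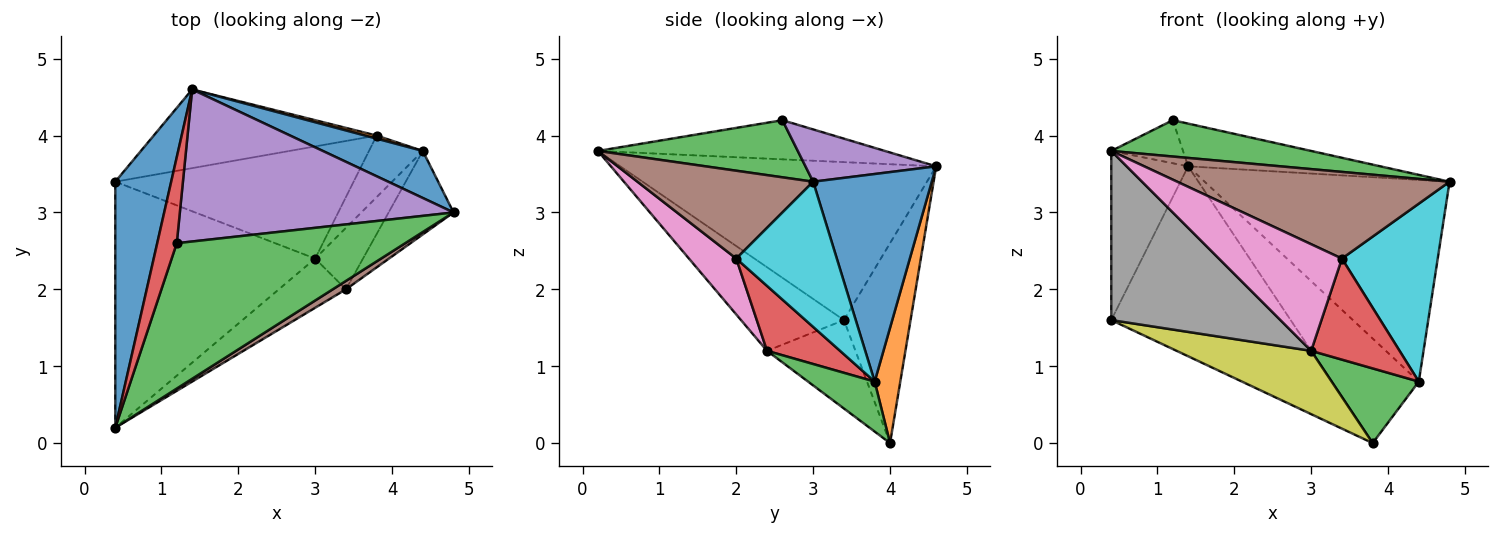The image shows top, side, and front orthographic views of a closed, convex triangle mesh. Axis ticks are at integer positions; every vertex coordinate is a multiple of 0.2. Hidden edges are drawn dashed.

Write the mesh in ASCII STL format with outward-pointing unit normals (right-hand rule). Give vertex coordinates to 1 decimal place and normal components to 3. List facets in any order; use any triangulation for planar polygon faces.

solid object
 facet normal -0.919 0.224 0.325
  outer loop
   vertex 0.4 3.4 1.6
   vertex 0.4 0.2 3.8
   vertex 1.4 4.6 3.6
  endloop
 endfacet
 facet normal -0.325 0.874 -0.362
  outer loop
   vertex 0.4 3.4 1.6
   vertex 1.4 4.6 3.6
   vertex 3.8 4.0 0.0
  endloop
 endfacet
 facet normal 0.236 -0.236 0.943
  outer loop
   vertex 1.2 2.6 4.2
   vertex 0.4 0.2 3.8
   vertex 4.8 3.0 3.4
  endloop
 endfacet
 facet normal -0.873 0.218 0.436
  outer loop
   vertex 1.2 2.6 4.2
   vertex 1.4 4.6 3.6
   vertex 0.4 0.2 3.8
  endloop
 endfacet
 facet normal 0.181 0.266 0.947
  outer loop
   vertex 1.2 2.6 4.2
   vertex 4.8 3.0 3.4
   vertex 1.4 4.6 3.6
  endloop
 endfacet
 facet normal 0.540 -0.838 0.081
  outer loop
   vertex 3.4 2.0 2.4
   vertex 4.8 3.0 3.4
   vertex 0.4 0.2 3.8
  endloop
 endfacet
 facet normal 0.330 -0.857 -0.396
  outer loop
   vertex 3.0 2.4 1.2
   vertex 3.4 2.0 2.4
   vertex 0.4 0.2 3.8
  endloop
 endfacet
 facet normal -0.326 -0.536 -0.779
  outer loop
   vertex 3.0 2.4 1.2
   vertex 0.4 0.2 3.8
   vertex 0.4 3.4 1.6
  endloop
 endfacet
 facet normal -0.307 -0.468 -0.829
  outer loop
   vertex 3.0 2.4 1.2
   vertex 0.4 3.4 1.6
   vertex 3.8 4.0 0.0
  endloop
 endfacet
 facet normal 0.689 -0.656 -0.308
  outer loop
   vertex 4.4 3.8 0.8
   vertex 4.8 3.0 3.4
   vertex 3.4 2.0 2.4
  endloop
 endfacet
 facet normal 0.427 0.881 0.205
  outer loop
   vertex 4.4 3.8 0.8
   vertex 1.4 4.6 3.6
   vertex 4.8 3.0 3.4
  endloop
 endfacet
 facet normal 0.282 0.959 0.028
  outer loop
   vertex 4.4 3.8 0.8
   vertex 3.8 4.0 0.0
   vertex 1.4 4.6 3.6
  endloop
 endfacet
 facet normal 0.508 -0.665 -0.547
  outer loop
   vertex 4.4 3.8 0.8
   vertex 3.0 2.4 1.2
   vertex 3.8 4.0 0.0
  endloop
 endfacet
 facet normal 0.577 -0.698 -0.425
  outer loop
   vertex 4.4 3.8 0.8
   vertex 3.4 2.0 2.4
   vertex 3.0 2.4 1.2
  endloop
 endfacet
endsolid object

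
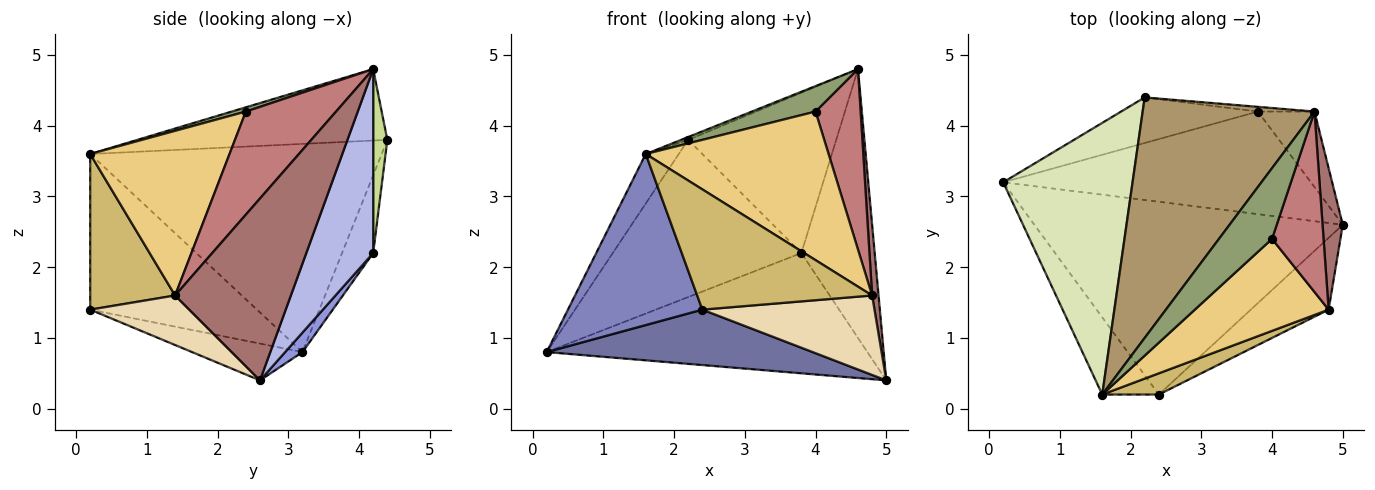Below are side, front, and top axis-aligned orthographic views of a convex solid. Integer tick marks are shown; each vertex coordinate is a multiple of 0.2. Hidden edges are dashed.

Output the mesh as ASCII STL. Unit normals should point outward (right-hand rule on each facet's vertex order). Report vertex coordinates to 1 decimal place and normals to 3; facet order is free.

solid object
 facet normal -0.114 -0.274 -0.955
  outer loop
   vertex 2.4 0.2 1.4
   vertex 0.2 3.2 0.8
   vertex 5.0 2.6 0.4
  endloop
 endfacet
 facet normal -0.749 -0.604 -0.272
  outer loop
   vertex 2.4 0.2 1.4
   vertex 1.6 0.2 3.6
   vertex 0.2 3.2 0.8
  endloop
 endfacet
 facet normal 0.041 0.760 -0.648
  outer loop
   vertex 3.8 4.2 2.2
   vertex 5.0 2.6 0.4
   vertex 0.2 3.2 0.8
  endloop
 endfacet
 facet normal 0.660 0.723 -0.203
  outer loop
   vertex 3.8 4.2 2.2
   vertex 4.6 4.2 4.8
   vertex 5.0 2.6 0.4
  endloop
 endfacet
 facet normal 0.075 -0.338 0.938
  outer loop
   vertex 4.0 2.4 4.2
   vertex 4.6 4.2 4.8
   vertex 1.6 0.2 3.6
  endloop
 endfacet
 facet normal -0.157 0.949 -0.275
  outer loop
   vertex 2.2 4.4 3.8
   vertex 3.8 4.2 2.2
   vertex 0.2 3.2 0.8
  endloop
 endfacet
 facet normal 0.095 0.995 -0.029
  outer loop
   vertex 2.2 4.4 3.8
   vertex 4.6 4.2 4.8
   vertex 3.8 4.2 2.2
  endloop
 endfacet
 facet normal -0.845 0.096 0.525
  outer loop
   vertex 2.2 4.4 3.8
   vertex 0.2 3.2 0.8
   vertex 1.6 0.2 3.6
  endloop
 endfacet
 facet normal -0.384 0.011 0.923
  outer loop
   vertex 2.2 4.4 3.8
   vertex 1.6 0.2 3.6
   vertex 4.6 4.2 4.8
  endloop
 endfacet
 facet normal 0.431 -0.889 0.157
  outer loop
   vertex 4.8 1.4 1.6
   vertex 1.6 0.2 3.6
   vertex 2.4 0.2 1.4
  endloop
 endfacet
 facet normal 0.544 -0.714 0.442
  outer loop
   vertex 4.8 1.4 1.6
   vertex 4.0 2.4 4.2
   vertex 1.6 0.2 3.6
  endloop
 endfacet
 facet normal 0.393 -0.682 -0.617
  outer loop
   vertex 4.8 1.4 1.6
   vertex 2.4 0.2 1.4
   vertex 5.0 2.6 0.4
  endloop
 endfacet
 facet normal 0.992 -0.055 0.110
  outer loop
   vertex 4.8 1.4 1.6
   vertex 5.0 2.6 0.4
   vertex 4.6 4.2 4.8
  endloop
 endfacet
 facet normal 0.816 -0.408 0.408
  outer loop
   vertex 4.8 1.4 1.6
   vertex 4.6 4.2 4.8
   vertex 4.0 2.4 4.2
  endloop
 endfacet
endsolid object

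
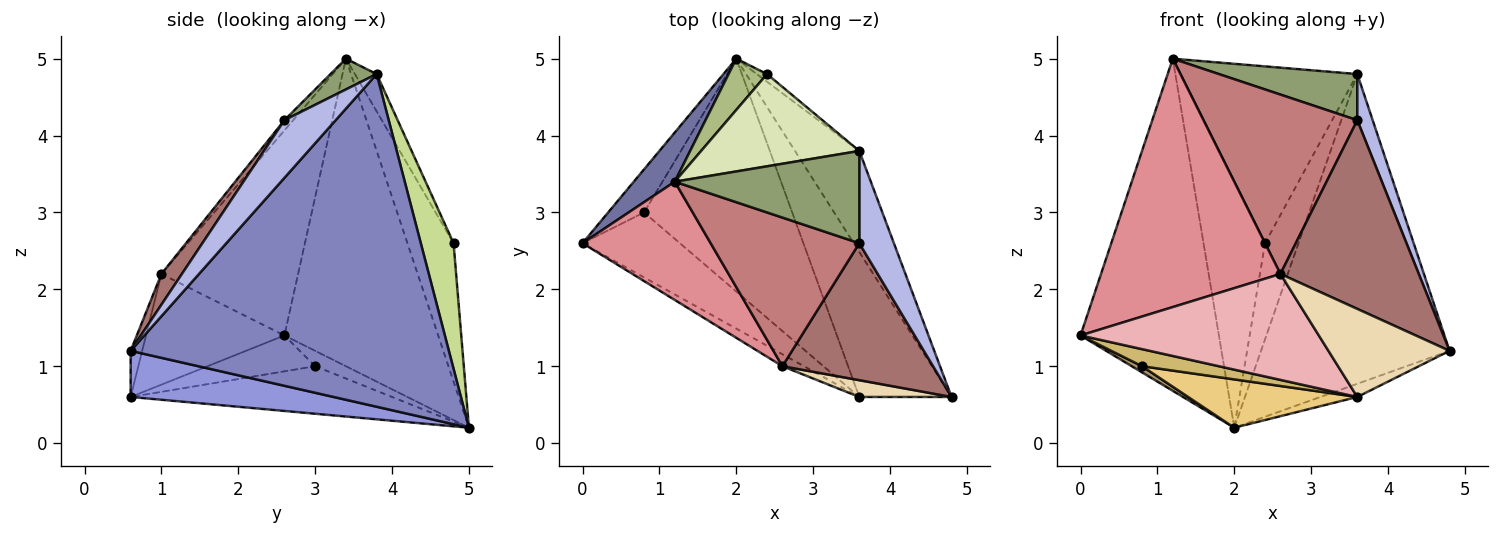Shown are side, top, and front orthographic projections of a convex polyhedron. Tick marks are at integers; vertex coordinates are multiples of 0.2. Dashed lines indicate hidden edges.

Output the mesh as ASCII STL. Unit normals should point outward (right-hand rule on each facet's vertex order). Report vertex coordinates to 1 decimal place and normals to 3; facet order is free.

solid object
 facet normal -0.740 0.666 0.099
  outer loop
   vertex 1.2 3.4 5.0
   vertex 2.0 5.0 0.2
   vertex 0.0 2.6 1.4
  endloop
 endfacet
 facet normal 0.849 0.503 -0.164
  outer loop
   vertex 3.6 3.8 4.8
   vertex 4.8 0.6 1.2
   vertex 2.0 5.0 0.2
  endloop
 endfacet
 facet normal 0.446 0.081 -0.891
  outer loop
   vertex 3.6 0.6 0.6
   vertex 2.0 5.0 0.2
   vertex 4.8 0.6 1.2
  endloop
 endfacet
 facet normal 0.830 -0.249 0.498
  outer loop
   vertex 3.6 2.6 4.2
   vertex 4.8 0.6 1.2
   vertex 3.6 3.8 4.8
  endloop
 endfacet
 facet normal 0.147 -0.442 0.885
  outer loop
   vertex 3.6 2.6 4.2
   vertex 3.6 3.8 4.8
   vertex 1.2 3.4 5.0
  endloop
 endfacet
 facet normal -0.592 0.789 0.164
  outer loop
   vertex 2.4 4.8 2.6
   vertex 2.0 5.0 0.2
   vertex 1.2 3.4 5.0
  endloop
 endfacet
 facet normal 0.699 0.713 -0.057
  outer loop
   vertex 2.4 4.8 2.6
   vertex 3.6 3.8 4.8
   vertex 2.0 5.0 0.2
  endloop
 endfacet
 facet normal -0.109 0.881 0.460
  outer loop
   vertex 2.4 4.8 2.6
   vertex 1.2 3.4 5.0
   vertex 3.6 3.8 4.8
  endloop
 endfacet
 facet normal -0.391 -0.130 -0.911
  outer loop
   vertex 0.8 3.0 1.0
   vertex 0.0 2.6 1.4
   vertex 2.0 5.0 0.2
  endloop
 endfacet
 facet normal -0.336 -0.240 -0.911
  outer loop
   vertex 0.8 3.0 1.0
   vertex 3.6 0.6 0.6
   vertex 0.0 2.6 1.4
  endloop
 endfacet
 facet normal -0.300 -0.194 -0.934
  outer loop
   vertex 0.8 3.0 1.0
   vertex 2.0 5.0 0.2
   vertex 3.6 0.6 0.6
  endloop
 endfacet
 facet normal -0.093 -0.978 0.186
  outer loop
   vertex 2.6 1.0 2.2
   vertex 3.6 0.6 0.6
   vertex 4.8 0.6 1.2
  endloop
 endfacet
 facet normal 0.119 -0.804 0.583
  outer loop
   vertex 2.6 1.0 2.2
   vertex 4.8 0.6 1.2
   vertex 3.6 2.6 4.2
  endloop
 endfacet
 facet normal -0.044 -0.769 0.637
  outer loop
   vertex 2.6 1.0 2.2
   vertex 3.6 2.6 4.2
   vertex 1.2 3.4 5.0
  endloop
 endfacet
 facet normal -0.567 -0.744 0.354
  outer loop
   vertex 2.6 1.0 2.2
   vertex 1.2 3.4 5.0
   vertex 0.0 2.6 1.4
  endloop
 endfacet
 facet normal -0.500 -0.861 -0.097
  outer loop
   vertex 2.6 1.0 2.2
   vertex 0.0 2.6 1.4
   vertex 3.6 0.6 0.6
  endloop
 endfacet
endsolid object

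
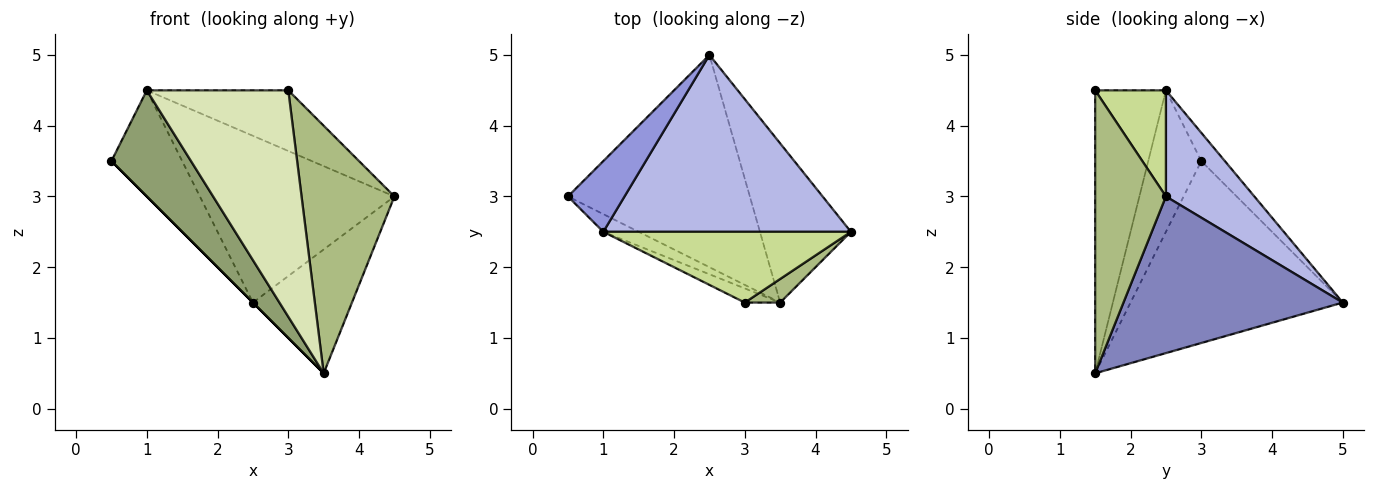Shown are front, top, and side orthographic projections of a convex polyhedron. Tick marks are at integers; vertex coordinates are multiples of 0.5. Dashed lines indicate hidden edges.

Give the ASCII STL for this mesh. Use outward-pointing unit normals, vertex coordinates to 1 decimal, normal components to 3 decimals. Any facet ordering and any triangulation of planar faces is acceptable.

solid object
 facet normal -0.707 0.000 -0.707
  outer loop
   vertex 3.5 1.5 0.5
   vertex 0.5 3.0 3.5
   vertex 2.5 5.0 1.5
  endloop
 endfacet
 facet normal 0.806 0.364 -0.468
  outer loop
   vertex 3.5 1.5 0.5
   vertex 2.5 5.0 1.5
   vertex 4.5 2.5 3.0
  endloop
 endfacet
 facet normal -0.267 0.802 0.535
  outer loop
   vertex 1.0 2.5 4.5
   vertex 2.5 5.0 1.5
   vertex 0.5 3.0 3.5
  endloop
 endfacet
 facet normal 0.298 0.655 0.695
  outer loop
   vertex 1.0 2.5 4.5
   vertex 4.5 2.5 3.0
   vertex 2.5 5.0 1.5
  endloop
 endfacet
 facet normal -0.549 -0.824 -0.137
  outer loop
   vertex 1.0 2.5 4.5
   vertex 0.5 3.0 3.5
   vertex 3.5 1.5 0.5
  endloop
 endfacet
 facet normal 0.604 -0.793 0.076
  outer loop
   vertex 3.0 1.5 4.5
   vertex 3.5 1.5 0.5
   vertex 4.5 2.5 3.0
  endloop
 endfacet
 facet normal 0.309 0.619 0.722
  outer loop
   vertex 3.0 1.5 4.5
   vertex 4.5 2.5 3.0
   vertex 1.0 2.5 4.5
  endloop
 endfacet
 facet normal -0.447 -0.893 -0.056
  outer loop
   vertex 3.0 1.5 4.5
   vertex 1.0 2.5 4.5
   vertex 3.5 1.5 0.5
  endloop
 endfacet
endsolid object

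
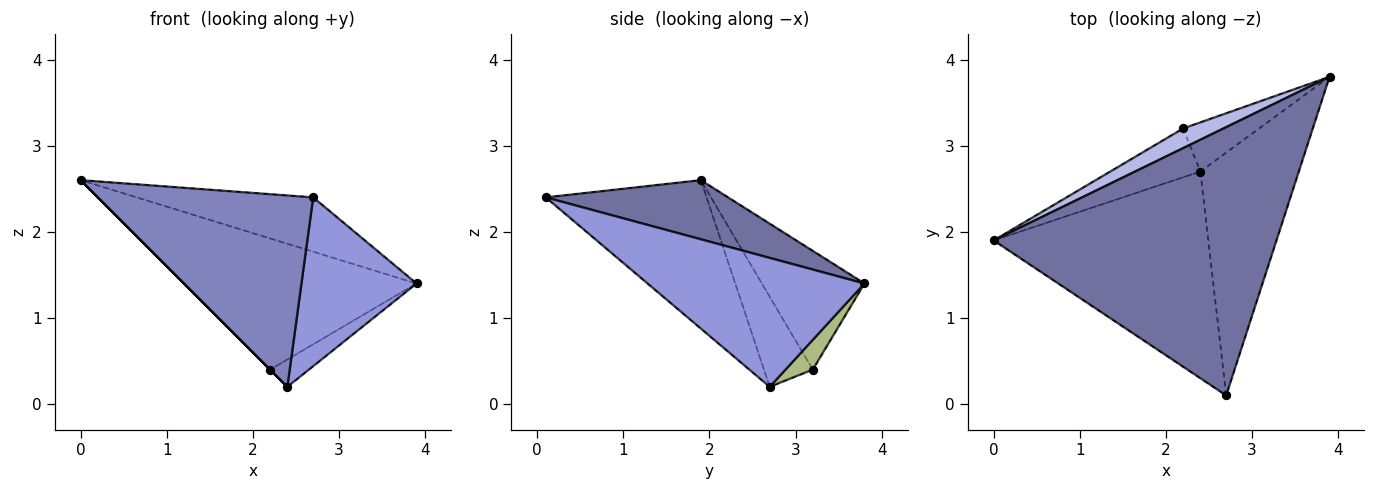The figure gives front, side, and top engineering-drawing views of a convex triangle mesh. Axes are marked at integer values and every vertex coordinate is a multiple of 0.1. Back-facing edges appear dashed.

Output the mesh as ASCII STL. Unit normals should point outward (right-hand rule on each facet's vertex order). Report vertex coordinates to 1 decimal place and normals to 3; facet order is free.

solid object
 facet normal 0.201 0.194 0.960
  outer loop
   vertex 2.7 0.1 2.4
   vertex 3.9 3.8 1.4
   vertex 0.0 1.9 2.6
  endloop
 endfacet
 facet normal -0.452 -0.606 -0.654
  outer loop
   vertex 2.4 2.7 0.2
   vertex 2.7 0.1 2.4
   vertex 0.0 1.9 2.6
  endloop
 endfacet
 facet normal 0.732 -0.389 -0.559
  outer loop
   vertex 2.4 2.7 0.2
   vertex 3.9 3.8 1.4
   vertex 2.7 0.1 2.4
  endloop
 endfacet
 facet normal -0.400 0.906 0.136
  outer loop
   vertex 2.2 3.2 0.4
   vertex 0.0 1.9 2.6
   vertex 3.9 3.8 1.4
  endloop
 endfacet
 facet normal -0.707 0.000 -0.707
  outer loop
   vertex 2.2 3.2 0.4
   vertex 2.4 2.7 0.2
   vertex 0.0 1.9 2.6
  endloop
 endfacet
 facet normal 0.324 0.460 -0.827
  outer loop
   vertex 2.2 3.2 0.4
   vertex 3.9 3.8 1.4
   vertex 2.4 2.7 0.2
  endloop
 endfacet
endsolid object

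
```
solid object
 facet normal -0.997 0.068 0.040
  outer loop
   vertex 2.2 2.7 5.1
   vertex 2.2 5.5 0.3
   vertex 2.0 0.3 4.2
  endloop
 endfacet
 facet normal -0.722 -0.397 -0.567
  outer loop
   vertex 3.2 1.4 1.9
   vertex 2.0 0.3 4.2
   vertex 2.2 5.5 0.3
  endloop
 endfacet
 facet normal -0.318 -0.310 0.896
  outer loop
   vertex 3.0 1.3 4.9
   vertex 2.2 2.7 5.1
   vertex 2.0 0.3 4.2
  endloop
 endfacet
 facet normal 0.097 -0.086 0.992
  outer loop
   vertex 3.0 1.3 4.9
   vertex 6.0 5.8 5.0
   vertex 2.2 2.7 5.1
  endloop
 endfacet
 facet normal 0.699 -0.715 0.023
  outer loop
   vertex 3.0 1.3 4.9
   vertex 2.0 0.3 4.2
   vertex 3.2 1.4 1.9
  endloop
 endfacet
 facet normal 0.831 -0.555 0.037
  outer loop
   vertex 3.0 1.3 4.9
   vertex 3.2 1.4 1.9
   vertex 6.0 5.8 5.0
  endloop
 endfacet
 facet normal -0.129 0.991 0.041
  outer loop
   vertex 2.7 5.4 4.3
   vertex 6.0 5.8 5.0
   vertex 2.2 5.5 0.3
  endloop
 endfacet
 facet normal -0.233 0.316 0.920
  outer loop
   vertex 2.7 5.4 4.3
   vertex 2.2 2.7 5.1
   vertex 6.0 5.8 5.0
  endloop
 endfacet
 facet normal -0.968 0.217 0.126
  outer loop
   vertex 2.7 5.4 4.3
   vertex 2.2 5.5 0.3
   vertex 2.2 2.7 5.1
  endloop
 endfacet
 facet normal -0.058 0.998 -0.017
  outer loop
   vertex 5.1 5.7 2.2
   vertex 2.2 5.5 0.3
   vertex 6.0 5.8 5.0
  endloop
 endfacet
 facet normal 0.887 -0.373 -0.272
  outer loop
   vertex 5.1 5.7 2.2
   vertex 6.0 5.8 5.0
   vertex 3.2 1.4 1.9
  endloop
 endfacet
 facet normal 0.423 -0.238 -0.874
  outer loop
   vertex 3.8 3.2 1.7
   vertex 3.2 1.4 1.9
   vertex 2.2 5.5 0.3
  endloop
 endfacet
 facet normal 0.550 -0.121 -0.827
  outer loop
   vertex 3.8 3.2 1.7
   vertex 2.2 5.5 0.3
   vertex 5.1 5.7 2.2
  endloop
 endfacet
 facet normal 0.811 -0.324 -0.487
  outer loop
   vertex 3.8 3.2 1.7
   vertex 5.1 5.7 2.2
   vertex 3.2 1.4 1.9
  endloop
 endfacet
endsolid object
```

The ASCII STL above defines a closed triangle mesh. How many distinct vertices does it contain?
9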